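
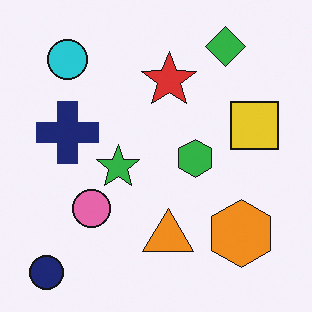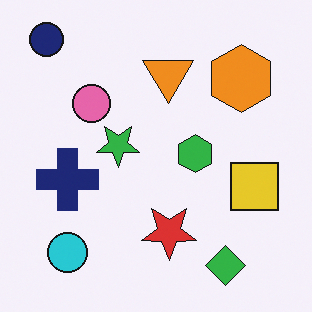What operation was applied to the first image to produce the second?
This is the original image flipped vertically (top ↔ bottom).

The navy circle is in the bottom-left of the first image and the top-left of the second — shapes on opposite sides of the horizontal midline have swapped in a mirror flip.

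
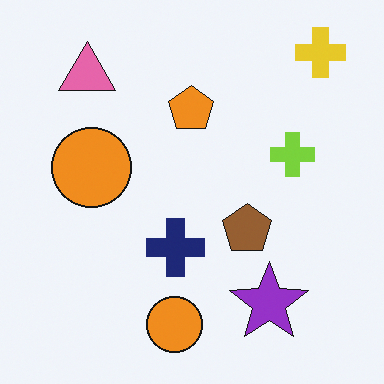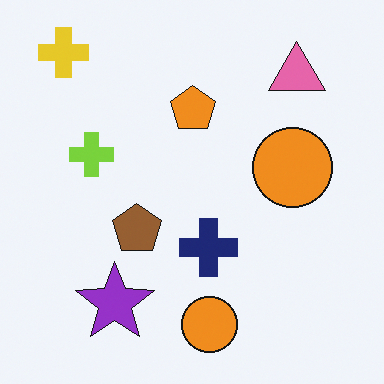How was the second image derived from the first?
The transformation is: flipped horizontally (left ↔ right).

The yellow cross is in the top-right of the first image and the top-left of the second — shapes on opposite sides of the vertical midline have swapped in a mirror flip.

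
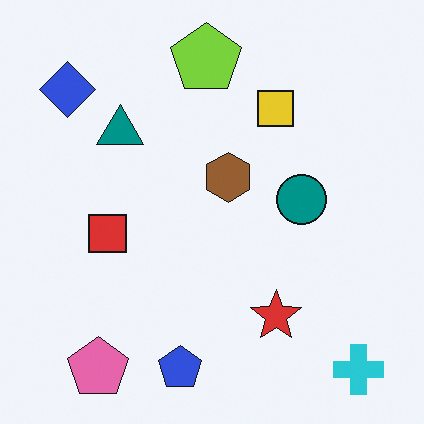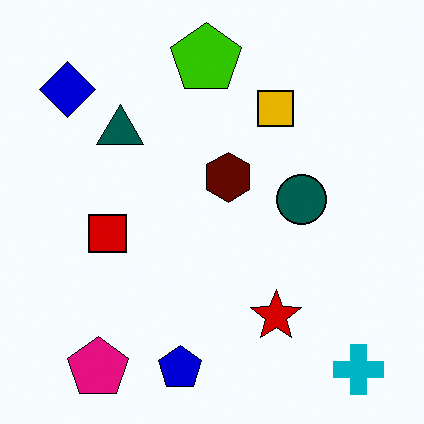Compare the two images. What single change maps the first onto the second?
Boosted in contrast.

Tones are pushed away from mid-grey across the whole image — a global contrast change.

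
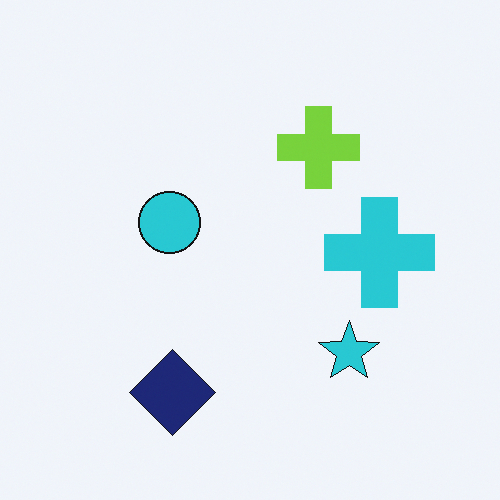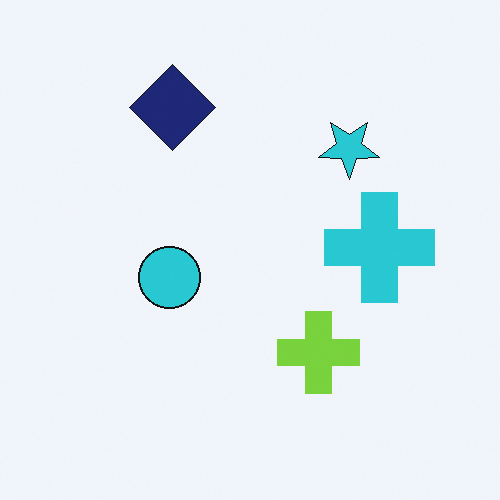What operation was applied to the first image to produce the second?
The transformation is: flipped vertically (top ↔ bottom).

The navy diamond is in the bottom of the first image and the top of the second — shapes on opposite sides of the horizontal midline have swapped in a mirror flip.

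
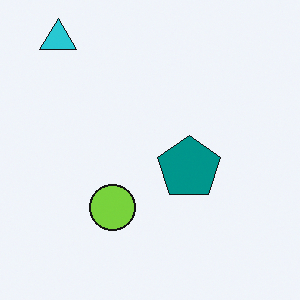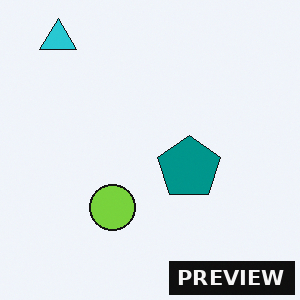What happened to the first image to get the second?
This is the original image watermarked with the text "PREVIEW" in the lower-right corner.

A dark label reading "PREVIEW" appears in the lower-right corner.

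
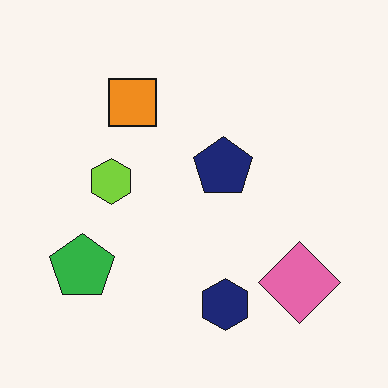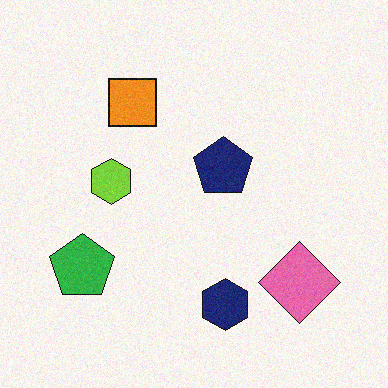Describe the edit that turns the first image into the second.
The second image is the first degraded with subtle gaussian noise.

Random speckle covers the whole image, including the flat background.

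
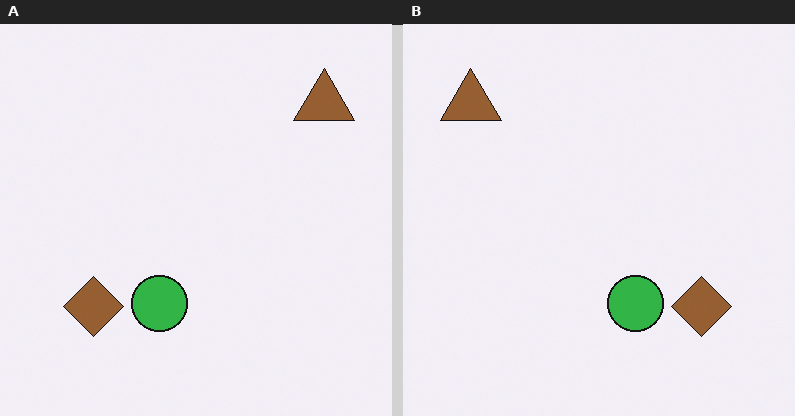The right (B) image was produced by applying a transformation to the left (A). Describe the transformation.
The transformation is: flipped horizontally (left ↔ right).

The brown triangle is in the top-right of the left (A) image and the top-left of the right (B) — shapes on opposite sides of the vertical midline have swapped in a mirror flip.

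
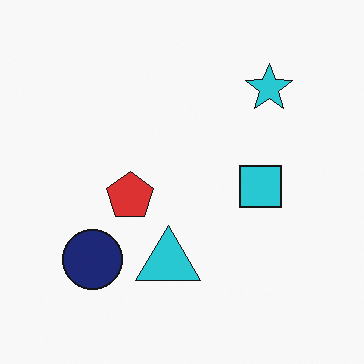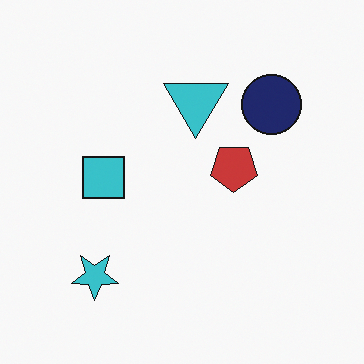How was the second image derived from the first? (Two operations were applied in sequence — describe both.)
It was rotated 180°, then slightly desaturated.

The cyan star sits in the top-right of the first image and the bottom-left of the second — consistent with a whole-image 180° rotation. All colors are more muted and greyish — a global saturation change.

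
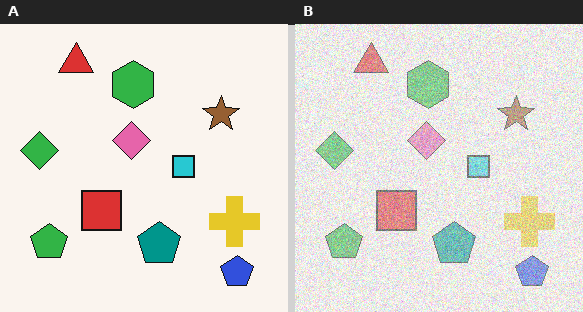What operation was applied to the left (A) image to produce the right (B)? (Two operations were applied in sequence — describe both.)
The image was given much lower contrast, then degraded with moderate additive noise.

Tones are pushed toward mid-grey across the whole image — a global contrast change. Random speckle covers the whole image, including the flat background.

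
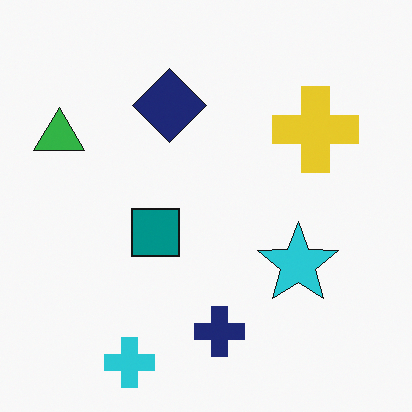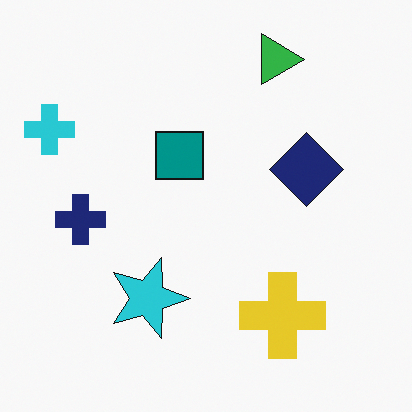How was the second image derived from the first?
The transformation is: rotated 90° clockwise.

The cyan cross sits in the bottom-left of the first image and the top-left of the second — consistent with a whole-image 90° clockwise rotation.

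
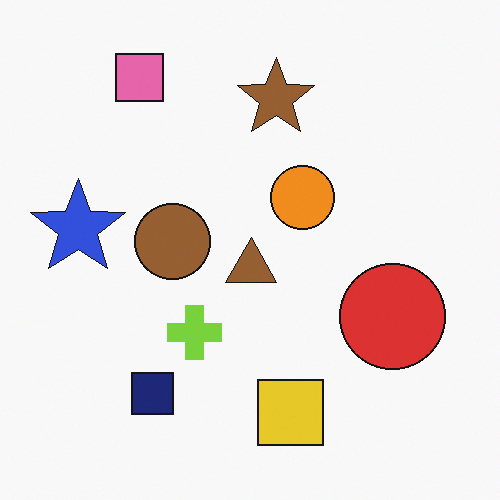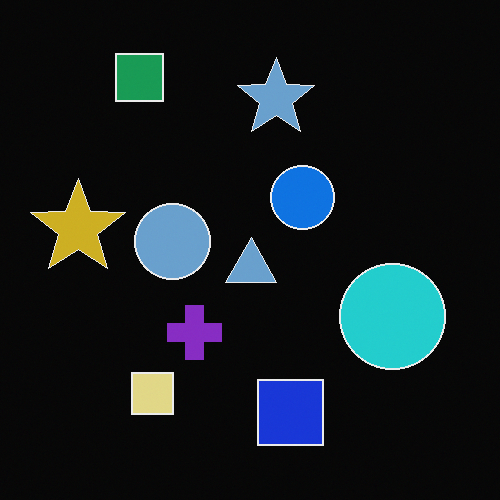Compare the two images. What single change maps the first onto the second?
The transformation is: color-inverted (negative).

The light background has become dark and every shape's color is its complement — a photographic negative.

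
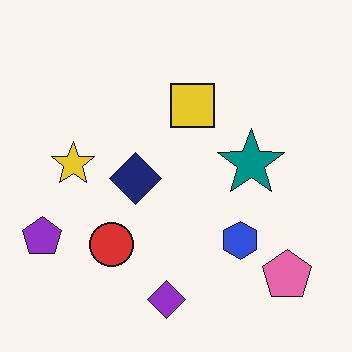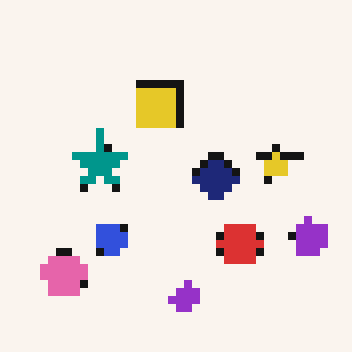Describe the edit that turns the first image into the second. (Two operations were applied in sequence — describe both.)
The image was flipped horizontally (left ↔ right), then pixelated into visible square blocks.

The purple pentagon is in the bottom-left of the first image and the bottom-right of the second — shapes on opposite sides of the vertical midline have swapped in a mirror flip. Shapes are reduced to large square blocks; fine edges and outlines are lost — a downscale-then-upscale (mosaic) effect.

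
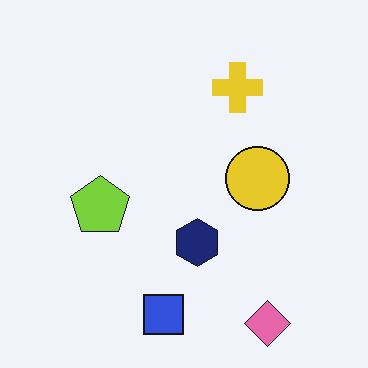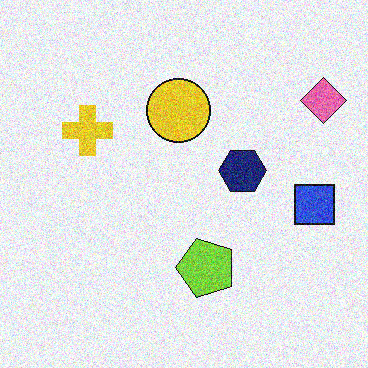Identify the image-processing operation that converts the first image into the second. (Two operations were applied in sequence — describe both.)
The second image is the first rotated 90° counter-clockwise, then degraded with visible gaussian noise.

The pink diamond sits in the bottom-right of the first image and the top-right of the second — consistent with a whole-image 90° counter-clockwise rotation. Random speckle covers the whole image, including the flat background.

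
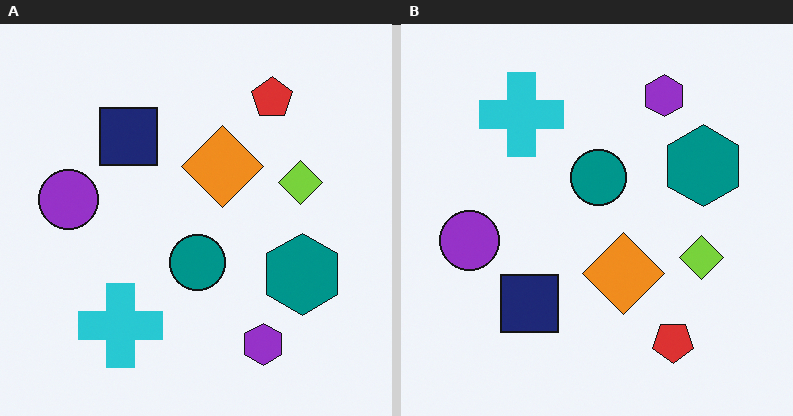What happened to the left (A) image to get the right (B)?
It was flipped vertically (top ↔ bottom).

The purple hexagon is in the bottom-right of the left (A) image and the top-right of the right (B) — shapes on opposite sides of the horizontal midline have swapped in a mirror flip.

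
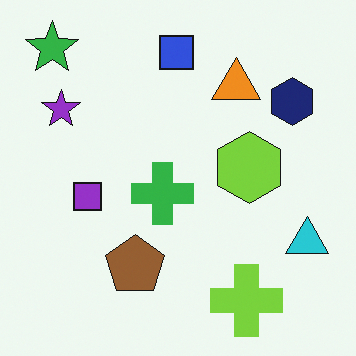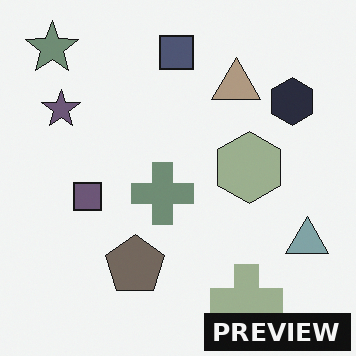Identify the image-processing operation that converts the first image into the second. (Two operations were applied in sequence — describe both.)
It was made much more muted (saturation change), then watermarked with the text "PREVIEW" in the lower-right corner.

All colors are more muted and greyish — a global saturation change. A dark label reading "PREVIEW" appears in the lower-right corner.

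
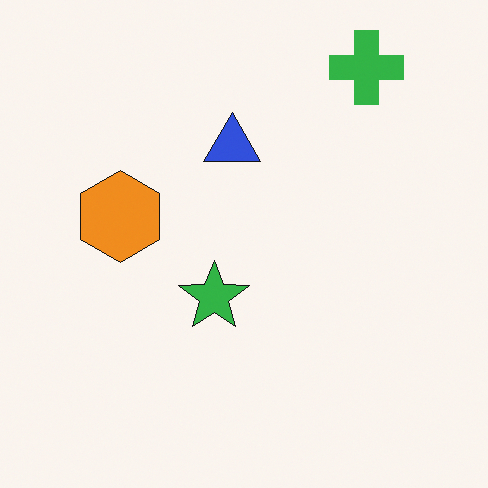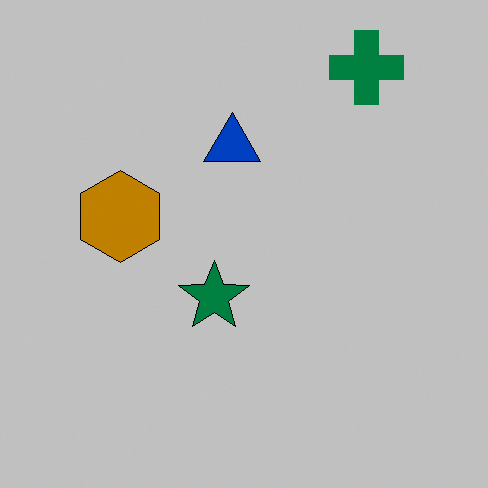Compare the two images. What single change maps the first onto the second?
The transformation is: heavily posterized to just a handful of flat colors.

Each flat color has snapped to a coarser quantized level — most visibly, the near-white background has dropped to a flat grey.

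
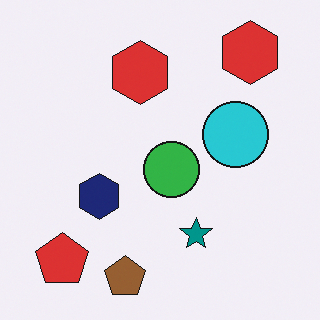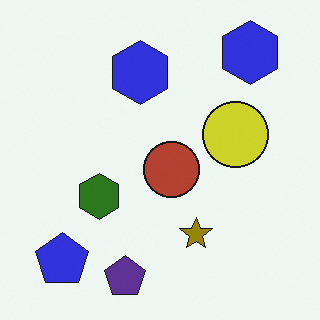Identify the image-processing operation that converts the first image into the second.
It was hue-shifted by a large amount.

Every shape's color has rotated by the same amount around the hue wheel — a uniform hue shift.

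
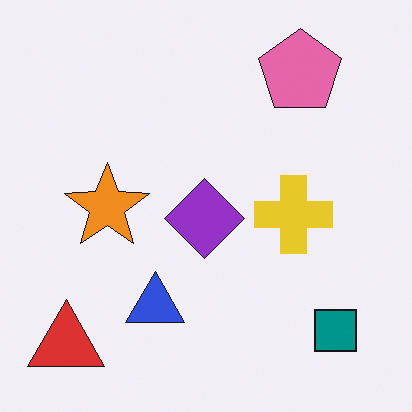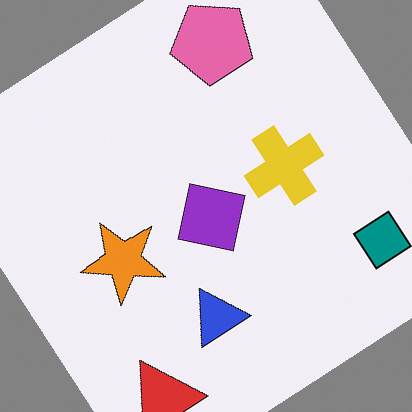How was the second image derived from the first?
Rotated counter-clockwise by a large amount — several tens of degrees.

Every shape is tilted by the same angle and the image corners show triangular fill wedges — a whole-image rotation by a non-right angle.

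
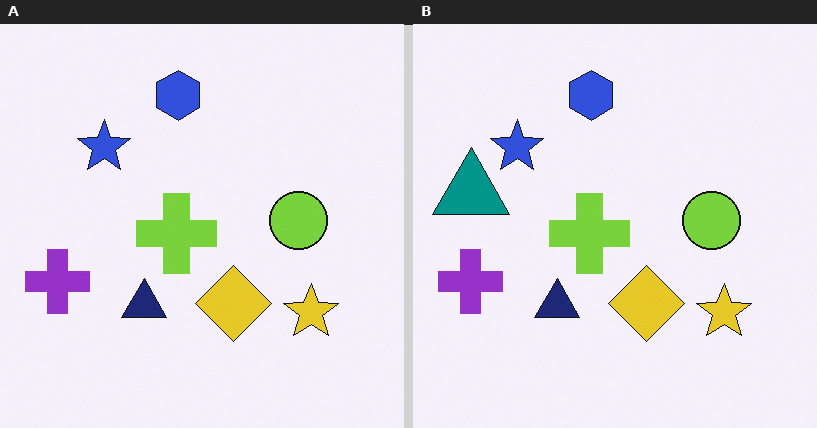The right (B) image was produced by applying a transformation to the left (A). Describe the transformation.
It was overlaid with an additional teal triangle.

A teal triangle appears in the right (B) image that is absent from the left (A).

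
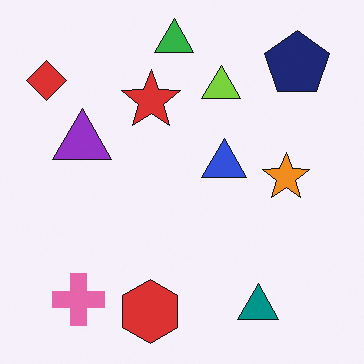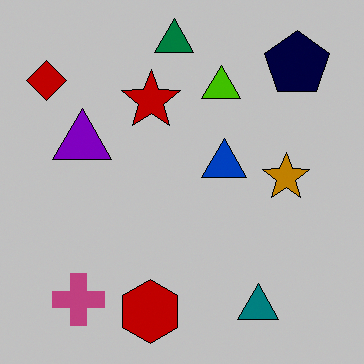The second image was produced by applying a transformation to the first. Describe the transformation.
The image was heavily posterized to just a handful of flat colors.

Each flat color has snapped to a coarser quantized level — most visibly, the near-white background has dropped to a flat grey.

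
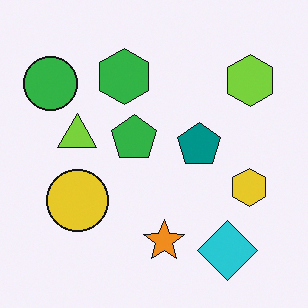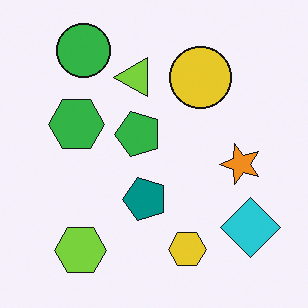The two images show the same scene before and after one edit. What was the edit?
The image was transposed (reflected across the top-left ↔ bottom-right diagonal).

Shapes have swapped their row and column positions — what was in the top-right is now in the bottom-left — a diagonal reflection.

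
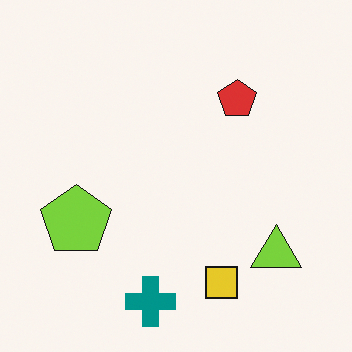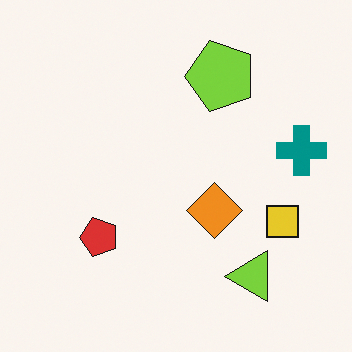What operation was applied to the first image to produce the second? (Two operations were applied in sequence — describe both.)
The second image is the first transposed (reflected across the top-left ↔ bottom-right diagonal), then overlaid with an additional orange diamond.

Shapes have swapped their row and column positions — what was in the top-right is now in the bottom-left — a diagonal reflection. An orange diamond appears in the second image that is absent from the first.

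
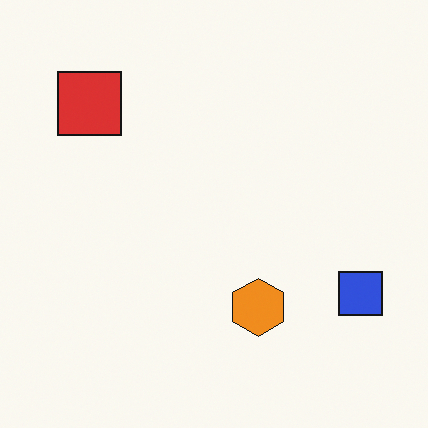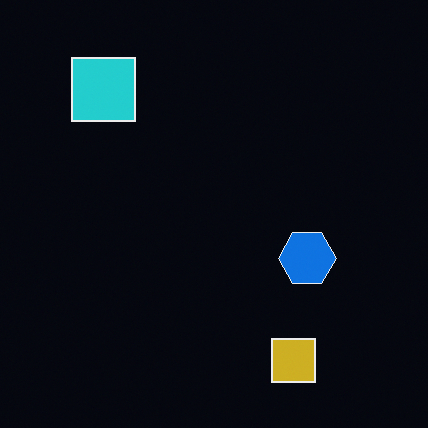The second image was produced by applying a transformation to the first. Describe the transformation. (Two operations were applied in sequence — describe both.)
Color-inverted (negative), then transposed (reflected across the top-left ↔ bottom-right diagonal).

The light background has become dark and every shape's color is its complement — a photographic negative. Shapes have swapped their row and column positions — what was in the top-right is now in the bottom-left — a diagonal reflection.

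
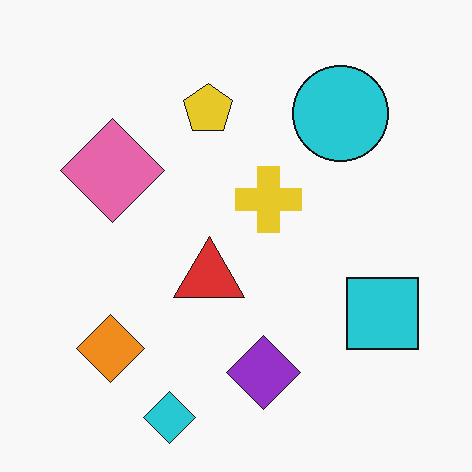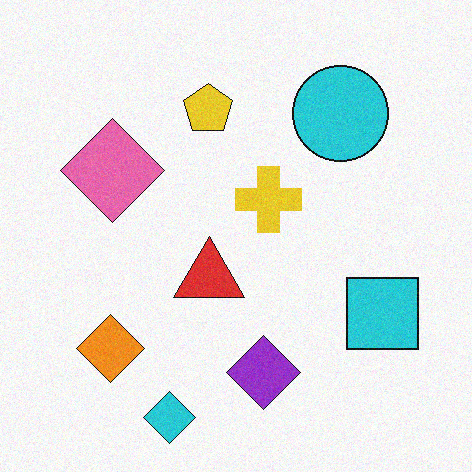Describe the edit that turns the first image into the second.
The transformation is: degraded with subtle gaussian noise.

Random speckle covers the whole image, including the flat background.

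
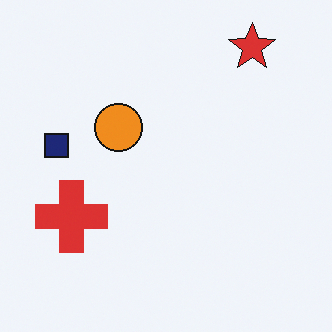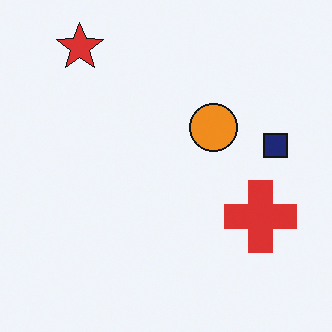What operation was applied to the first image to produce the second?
It was flipped horizontally (left ↔ right).

The navy square is in the left of the first image and the right of the second — shapes on opposite sides of the vertical midline have swapped in a mirror flip.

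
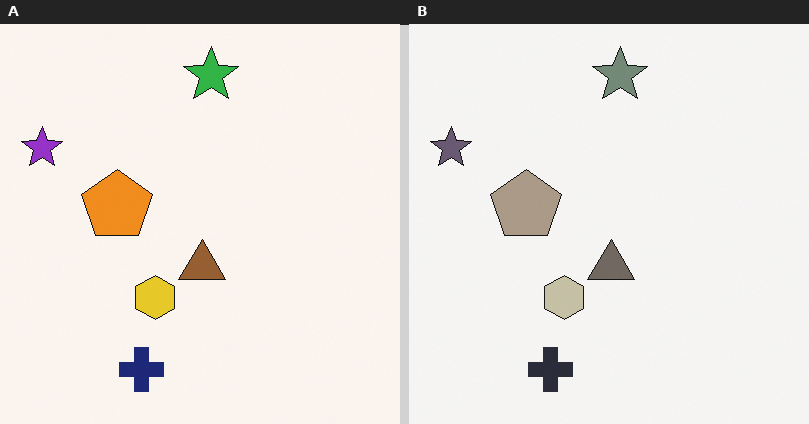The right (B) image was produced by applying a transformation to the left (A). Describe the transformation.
Heavily desaturated.

All colors are more muted and greyish — a global saturation change.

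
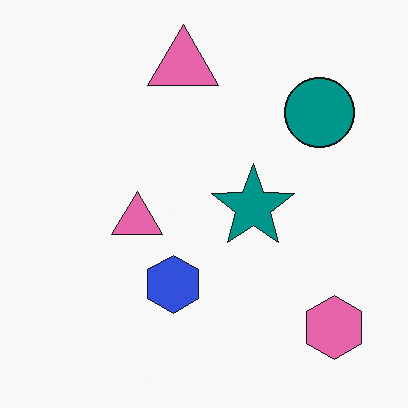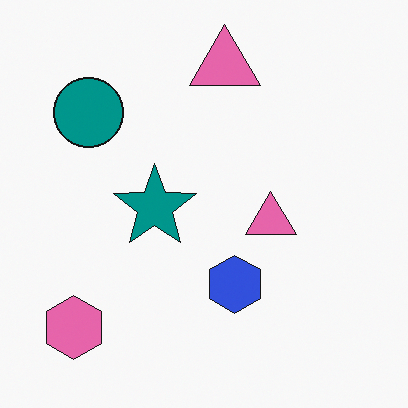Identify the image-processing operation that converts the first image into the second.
This is the original image flipped horizontally (left ↔ right).

The pink hexagon is in the bottom-right of the first image and the bottom-left of the second — shapes on opposite sides of the vertical midline have swapped in a mirror flip.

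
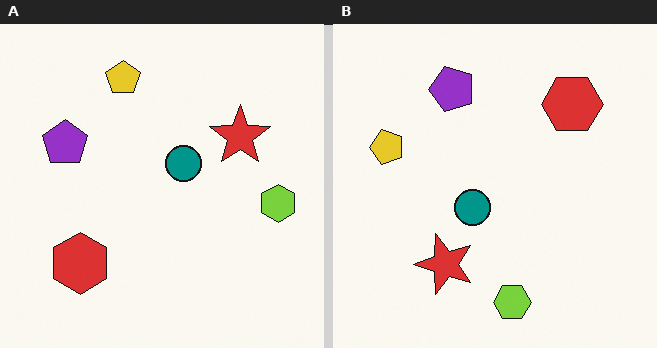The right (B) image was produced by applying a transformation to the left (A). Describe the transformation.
Transposed (reflected across the top-left ↔ bottom-right diagonal).

Shapes have swapped their row and column positions — what was in the top-right is now in the bottom-left — a diagonal reflection.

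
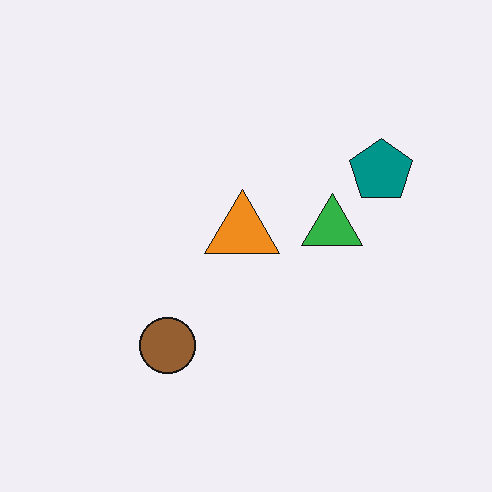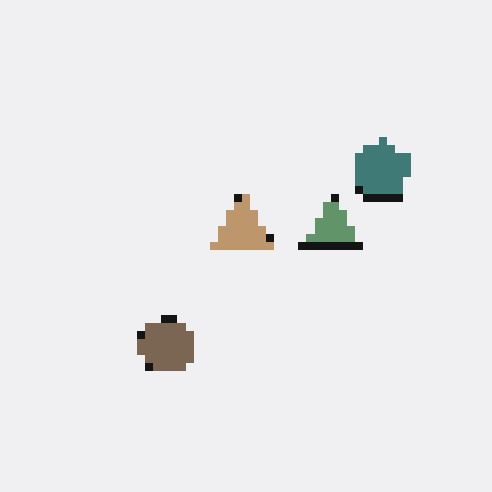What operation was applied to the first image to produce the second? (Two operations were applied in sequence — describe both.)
This is the original image made much more muted (saturation change), then moderately pixelated.

All colors are more muted and greyish — a global saturation change. Shapes are reduced to large square blocks; fine edges and outlines are lost — a downscale-then-upscale (mosaic) effect.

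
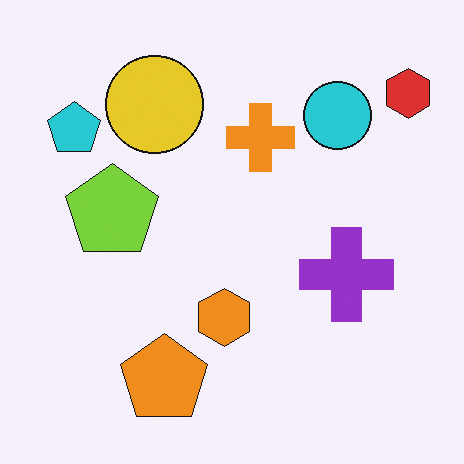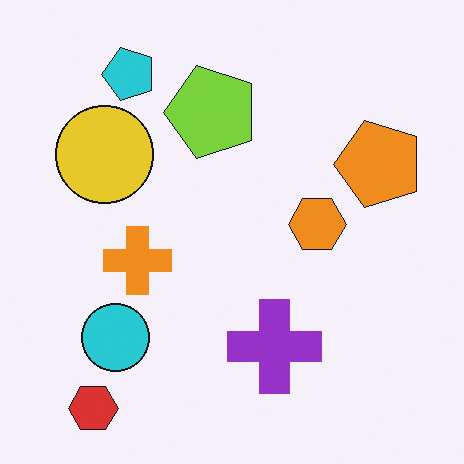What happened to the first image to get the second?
It was transposed (reflected across the top-left ↔ bottom-right diagonal).

Shapes have swapped their row and column positions — what was in the top-right is now in the bottom-left — a diagonal reflection.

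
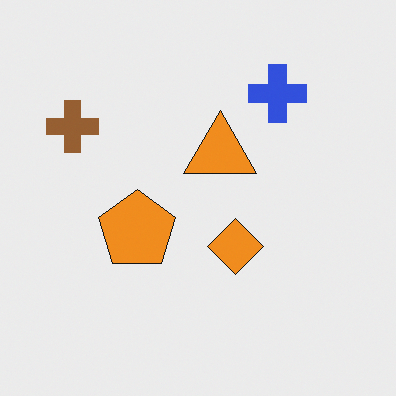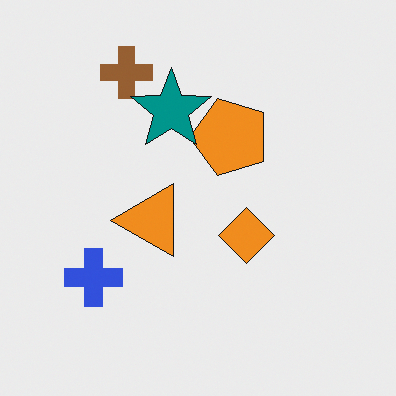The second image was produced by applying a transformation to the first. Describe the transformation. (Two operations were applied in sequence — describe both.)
It was transposed (reflected across the top-left ↔ bottom-right diagonal), then overlaid with an additional teal star.

Shapes have swapped their row and column positions — what was in the top-right is now in the bottom-left — a diagonal reflection. A teal star appears in the second image that is absent from the first.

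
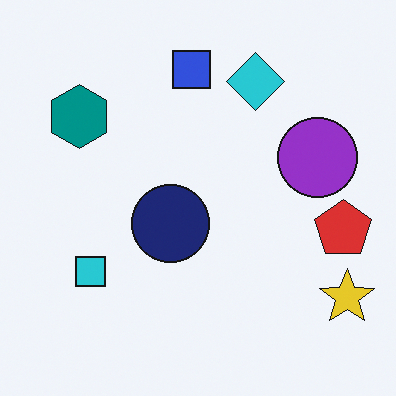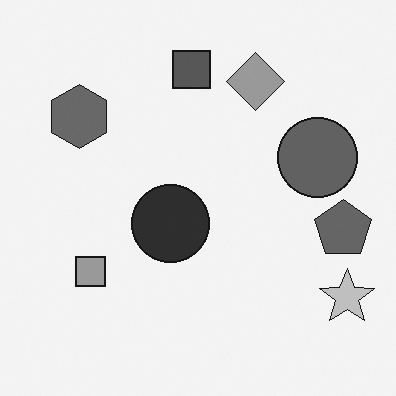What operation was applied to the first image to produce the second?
Converted to grayscale.

All color is removed — every shape is now a shade of grey.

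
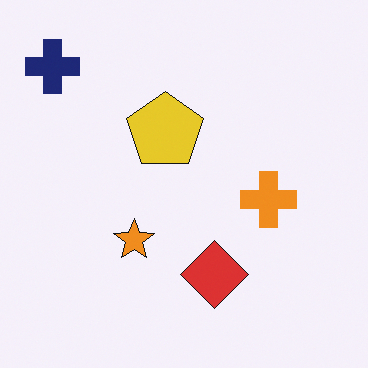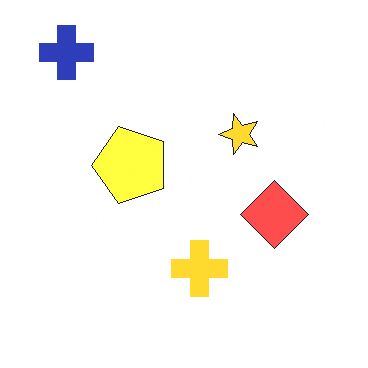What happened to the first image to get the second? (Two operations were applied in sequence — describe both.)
This is the original image noticeably brightened, then transposed (reflected across the top-left ↔ bottom-right diagonal).

Every pixel — background and shapes alike — is uniformly brightened. Shapes have swapped their row and column positions — what was in the top-right is now in the bottom-left — a diagonal reflection.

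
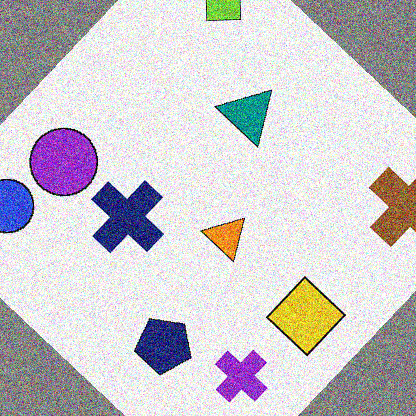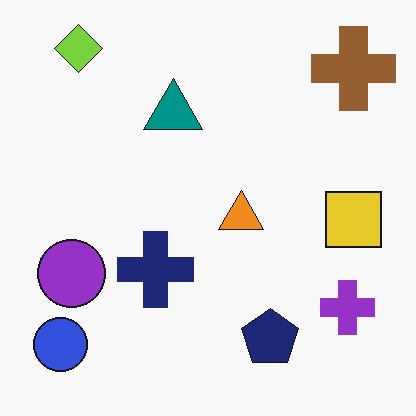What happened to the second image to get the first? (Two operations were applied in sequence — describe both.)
The transformation is: rotated clockwise by a large amount — several tens of degrees, then degraded with heavy additive noise.

Every shape is tilted by the same angle and the image corners show triangular fill wedges — a whole-image rotation by a non-right angle. Random speckle covers the whole image, including the flat background.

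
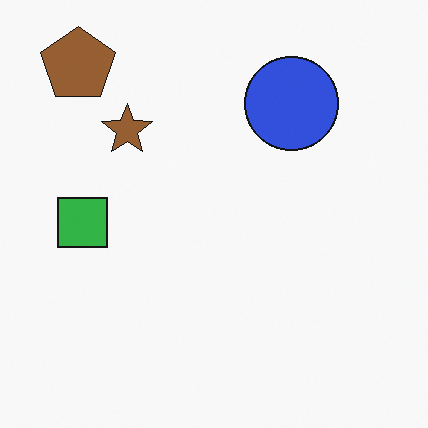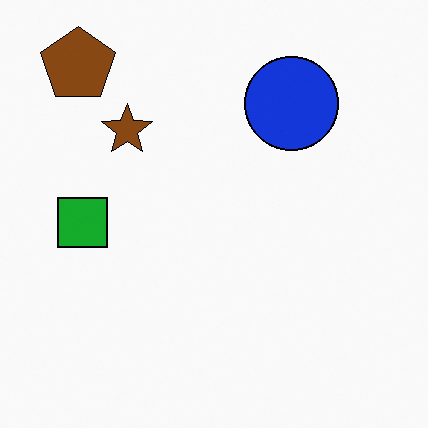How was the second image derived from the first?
Given slightly increased contrast.

Tones are pushed away from mid-grey across the whole image — a global contrast change.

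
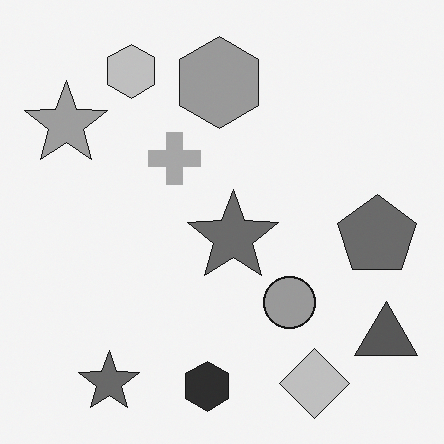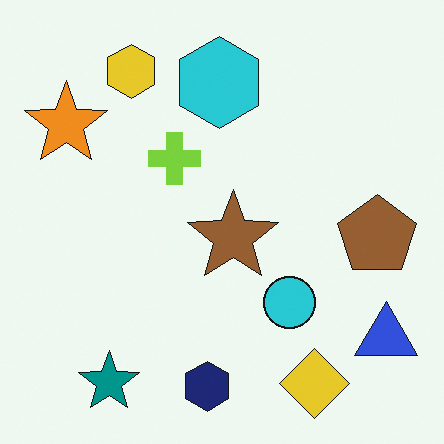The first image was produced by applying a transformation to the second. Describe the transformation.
The first image is the second converted to grayscale.

All color is removed — every shape is now a shade of grey.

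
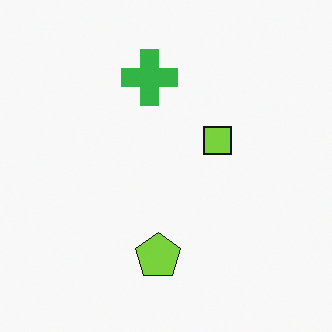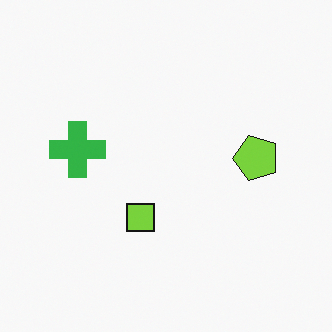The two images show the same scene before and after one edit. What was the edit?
The second image is the first transposed (reflected across the top-left ↔ bottom-right diagonal).

Shapes have swapped their row and column positions — what was in the top-right is now in the bottom-left — a diagonal reflection.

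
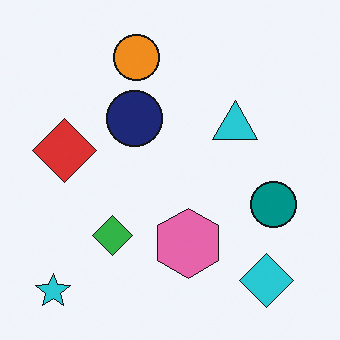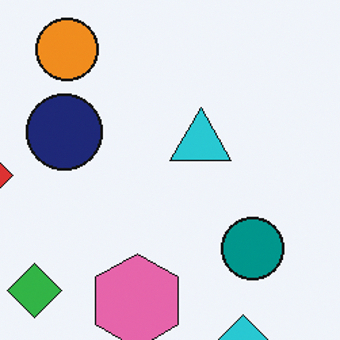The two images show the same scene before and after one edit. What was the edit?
Cropped slightly and scaled back up.

The visible shapes are larger and the field of view is narrower; shapes near the original edges may be partly or wholly outside the frame — a crop-and-rescale.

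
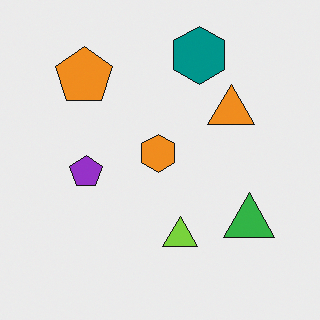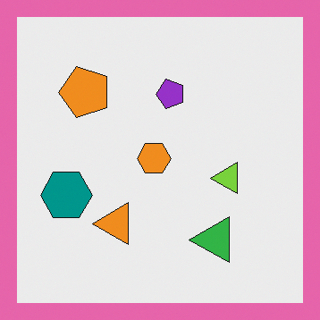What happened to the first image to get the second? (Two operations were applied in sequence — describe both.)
The second image is the first transposed (reflected across the top-left ↔ bottom-right diagonal), then framed with a pink border.

Shapes have swapped their row and column positions — what was in the top-right is now in the bottom-left — a diagonal reflection. A solid pink frame runs around the edge of the second image, with the content slightly shrunk inside it.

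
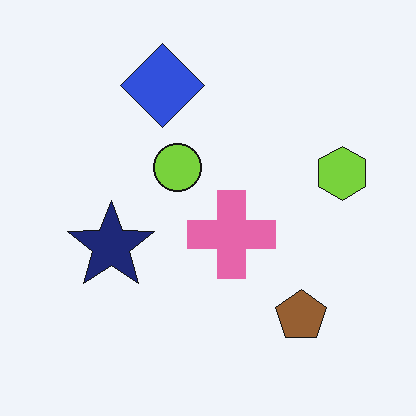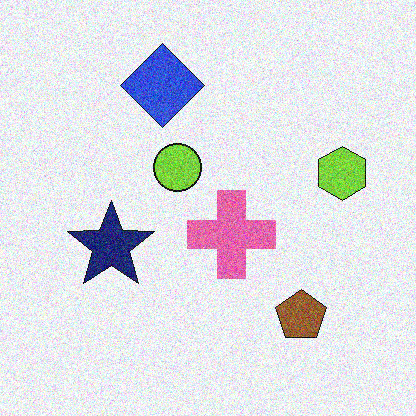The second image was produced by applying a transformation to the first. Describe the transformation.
The transformation is: degraded with moderate additive noise.

Random speckle covers the whole image, including the flat background.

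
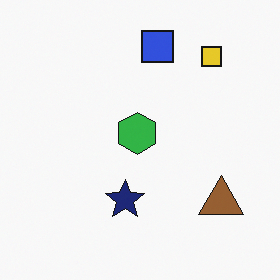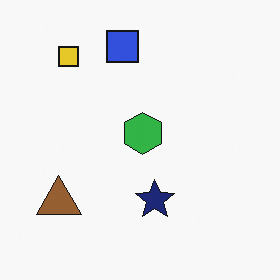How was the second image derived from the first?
The transformation is: flipped horizontally (left ↔ right).

The brown triangle is in the bottom-right of the first image and the bottom-left of the second — shapes on opposite sides of the vertical midline have swapped in a mirror flip.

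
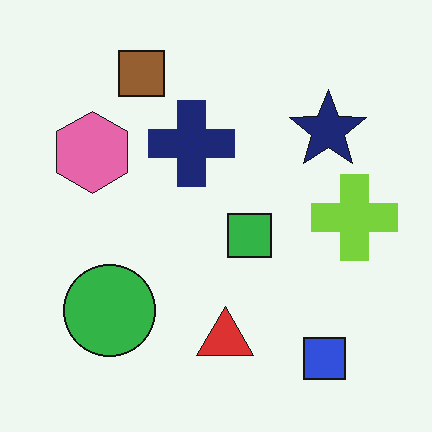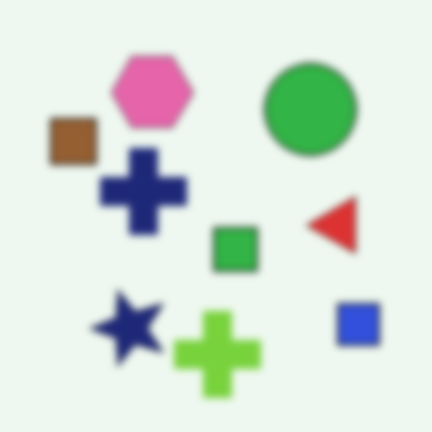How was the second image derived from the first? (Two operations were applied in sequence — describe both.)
This is the original image noticeably gaussian-blurred, then transposed (reflected across the top-left ↔ bottom-right diagonal).

Shape edges and outlines are uniformly softened across the whole image. Shapes have swapped their row and column positions — what was in the top-right is now in the bottom-left — a diagonal reflection.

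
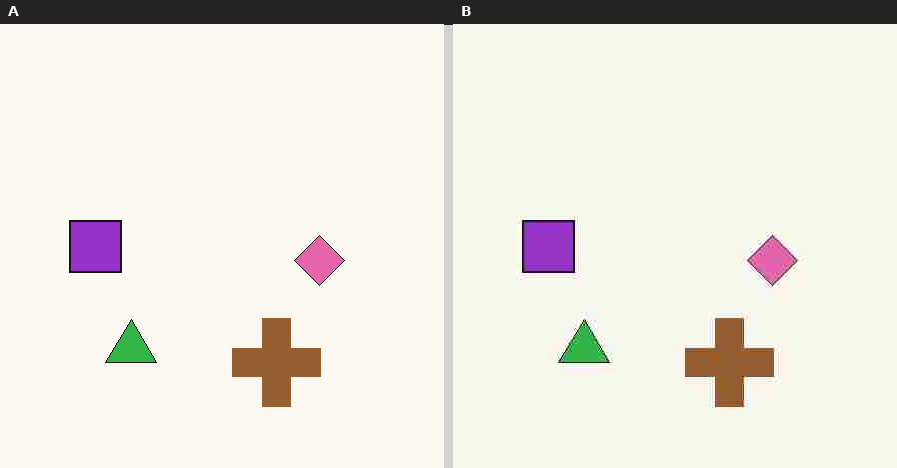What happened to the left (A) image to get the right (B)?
The image was heavily JPEG-compressed with obvious blocking artifacts.

Blocky 8×8 compression artifacts appear around shape edges and the flat background shows ringing — characteristic JPEG degradation.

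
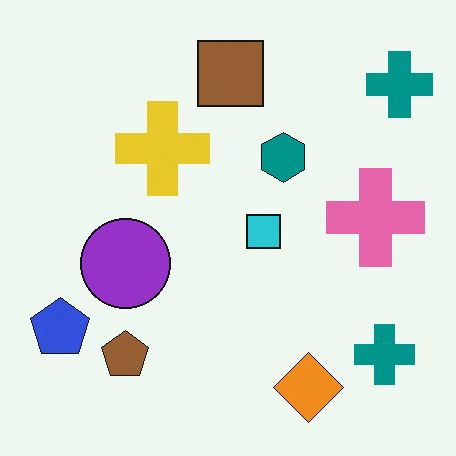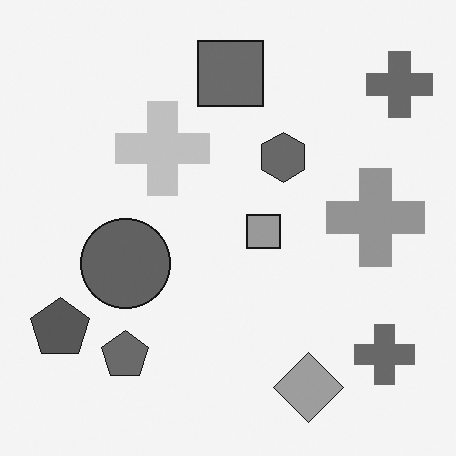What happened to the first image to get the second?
The second image is the first converted to grayscale.

All color is removed — every shape is now a shade of grey.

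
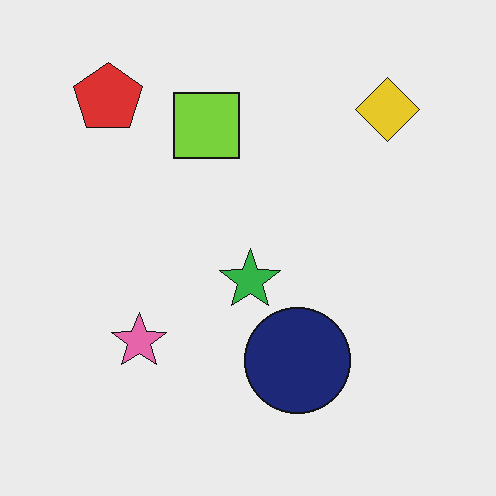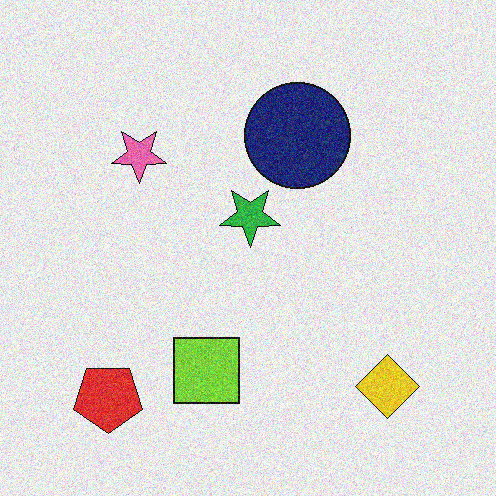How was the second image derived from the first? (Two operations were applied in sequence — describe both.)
It was degraded with moderate additive noise, then flipped vertically (top ↔ bottom).

Random speckle covers the whole image, including the flat background. The red pentagon is in the top-left of the first image and the bottom-left of the second — shapes on opposite sides of the horizontal midline have swapped in a mirror flip.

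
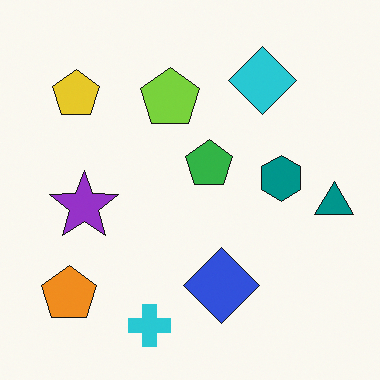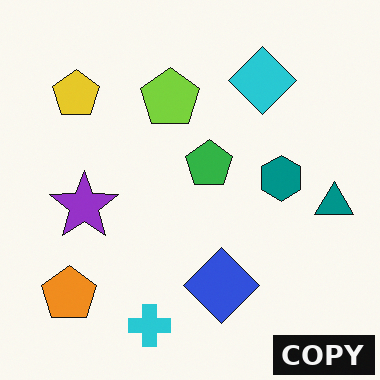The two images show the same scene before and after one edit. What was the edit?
Watermarked with the text "COPY" in the lower-right corner.

A dark label reading "COPY" appears in the lower-right corner.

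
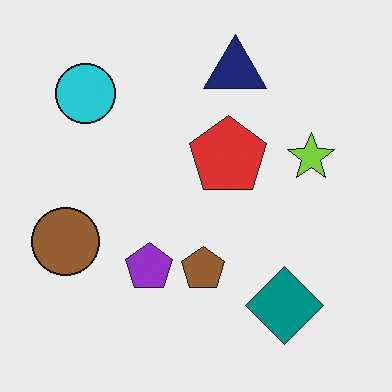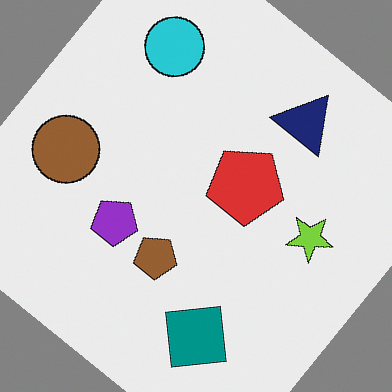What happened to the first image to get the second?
The second image is the first rotated clockwise by a large amount — several tens of degrees.

Every shape is tilted by the same angle and the image corners show triangular fill wedges — a whole-image rotation by a non-right angle.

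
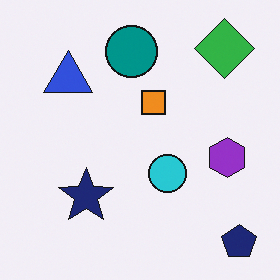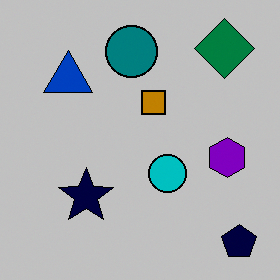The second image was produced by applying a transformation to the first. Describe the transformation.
It was aggressively posterized.

Each flat color has snapped to a coarser quantized level — most visibly, the near-white background has dropped to a flat grey.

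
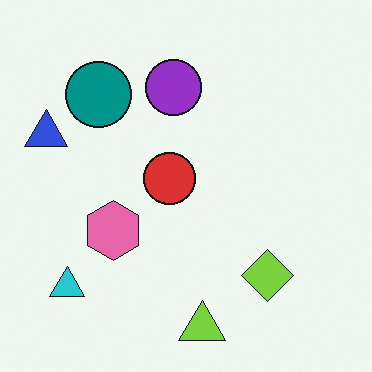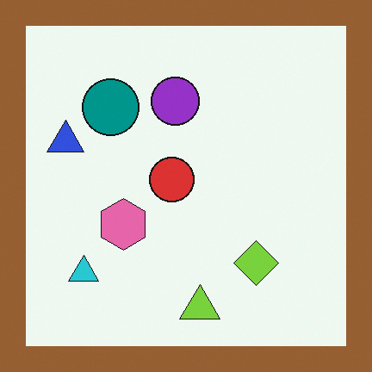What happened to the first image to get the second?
This is the original image framed with a brown border.

A solid brown frame runs around the edge of the second image, with the content slightly shrunk inside it.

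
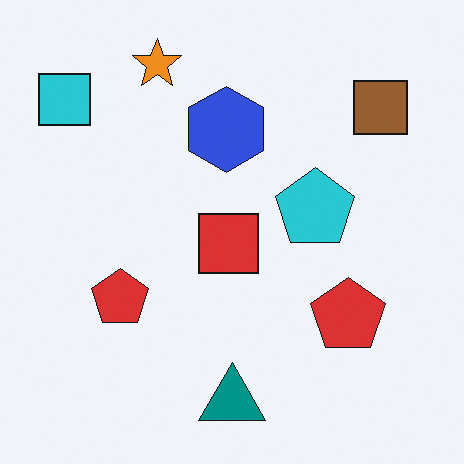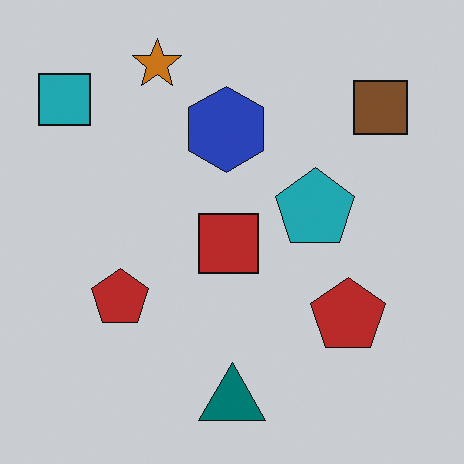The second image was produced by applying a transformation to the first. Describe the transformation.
This is the original image slightly darkened.

Every pixel — background and shapes alike — is uniformly darkened.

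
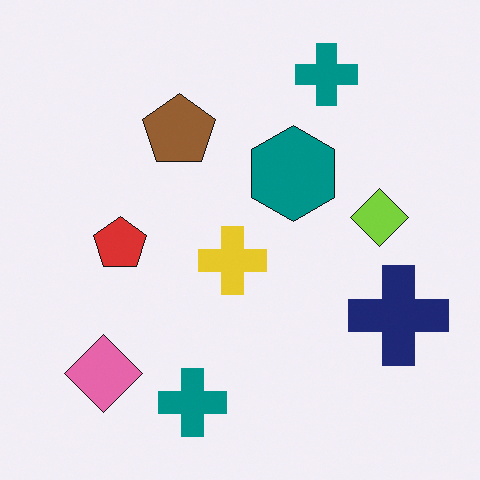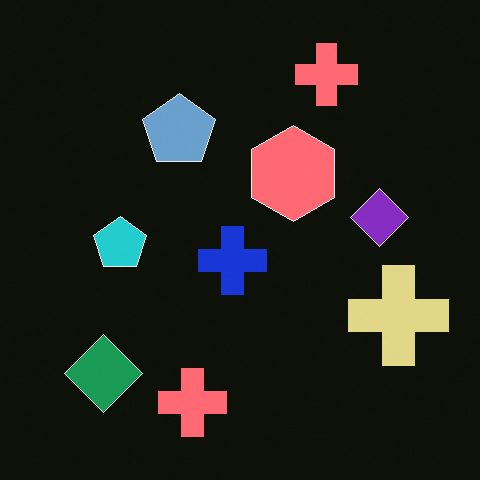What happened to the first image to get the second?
It was color-inverted (negative).

The light background has become dark and every shape's color is its complement — a photographic negative.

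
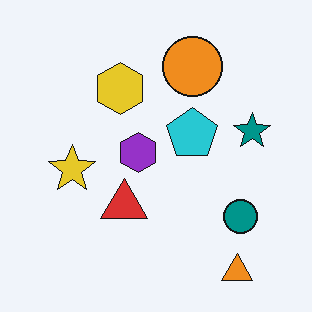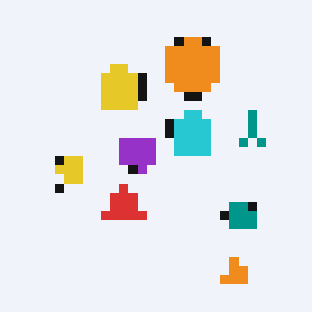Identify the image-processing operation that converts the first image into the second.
The second image is the first coarsely pixelated.

Shapes are reduced to large square blocks; fine edges and outlines are lost — a downscale-then-upscale (mosaic) effect.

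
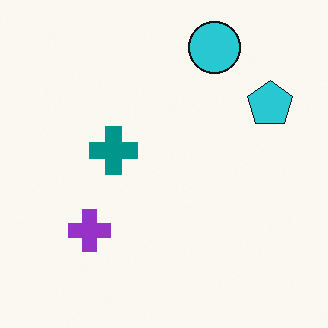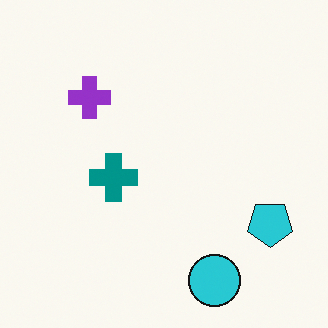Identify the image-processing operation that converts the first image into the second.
This is the original image flipped vertically (top ↔ bottom).

The cyan circle is in the top of the first image and the bottom of the second — shapes on opposite sides of the horizontal midline have swapped in a mirror flip.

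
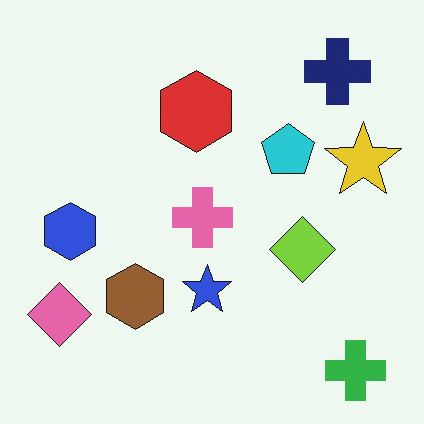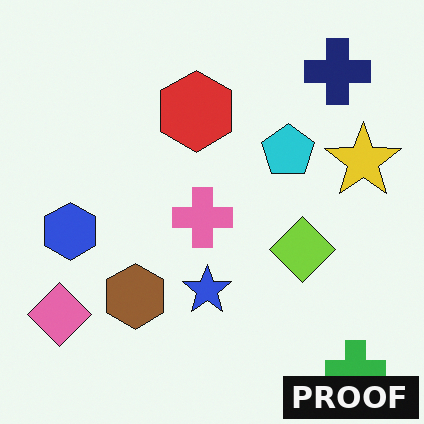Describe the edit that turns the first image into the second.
The second image is the first watermarked with the text "PROOF" in the lower-right corner.

A dark label reading "PROOF" appears in the lower-right corner.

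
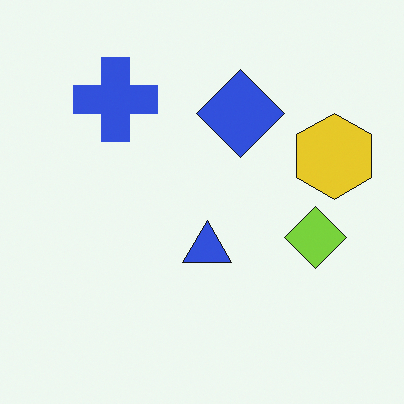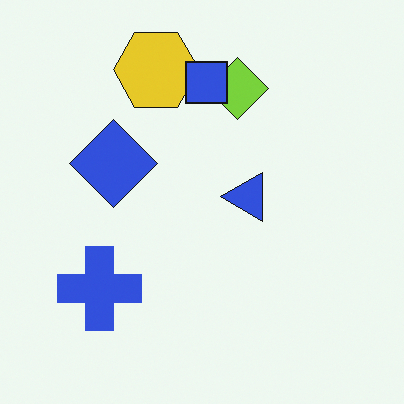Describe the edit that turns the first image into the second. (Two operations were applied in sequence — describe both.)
The second image is the first rotated 90° counter-clockwise, then overlaid with an additional blue square.

The yellow hexagon sits in the right of the first image and the top of the second — consistent with a whole-image 90° counter-clockwise rotation. A blue square appears in the second image that is absent from the first.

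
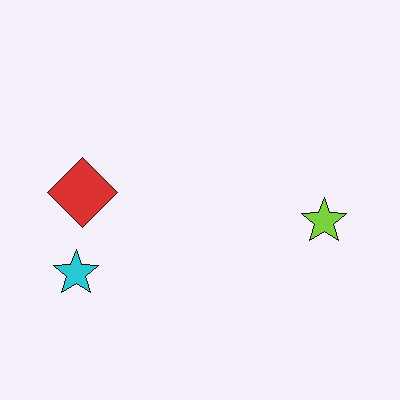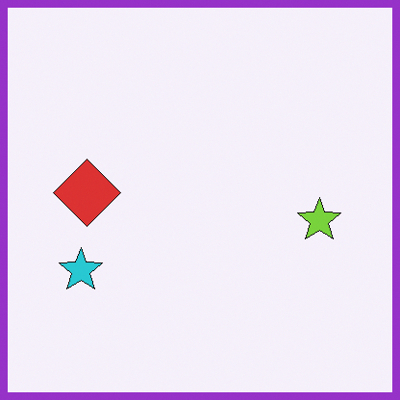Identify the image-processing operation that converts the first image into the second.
The second image is the first framed with a purple border.

A solid purple frame runs around the edge of the second image, with the content slightly shrunk inside it.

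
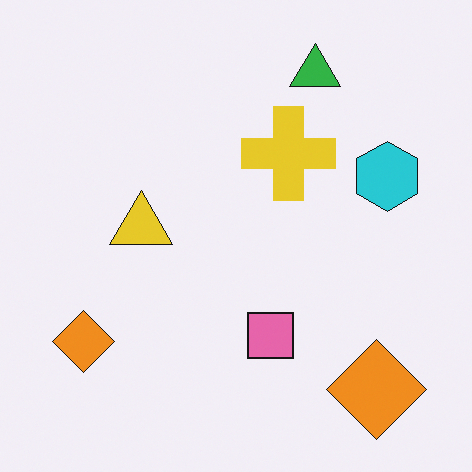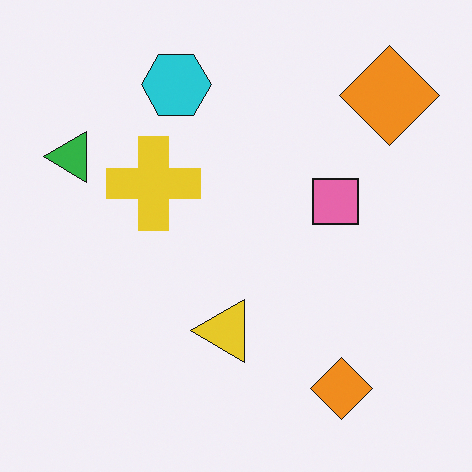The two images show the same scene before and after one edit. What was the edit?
Rotated 90° counter-clockwise.

The green triangle sits in the top-right of the first image and the top-left of the second — consistent with a whole-image 90° counter-clockwise rotation.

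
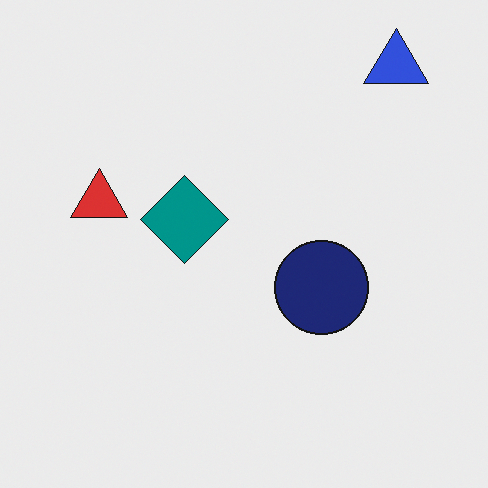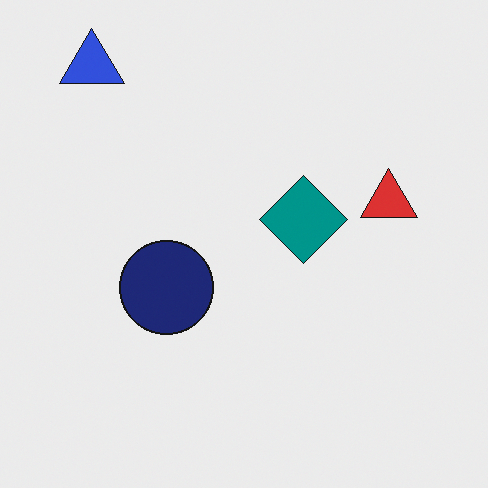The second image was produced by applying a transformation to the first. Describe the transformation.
This is the original image flipped horizontally (left ↔ right).

The blue triangle is in the top-right of the first image and the top-left of the second — shapes on opposite sides of the vertical midline have swapped in a mirror flip.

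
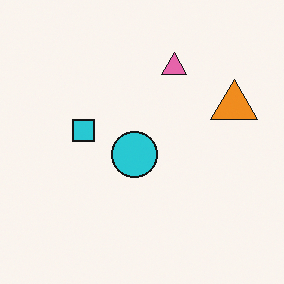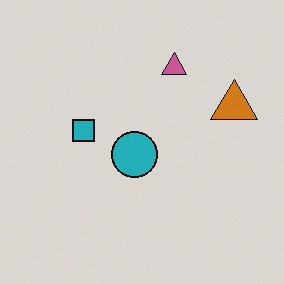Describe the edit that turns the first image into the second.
This is the original image darkened a little.

Every pixel — background and shapes alike — is uniformly darkened.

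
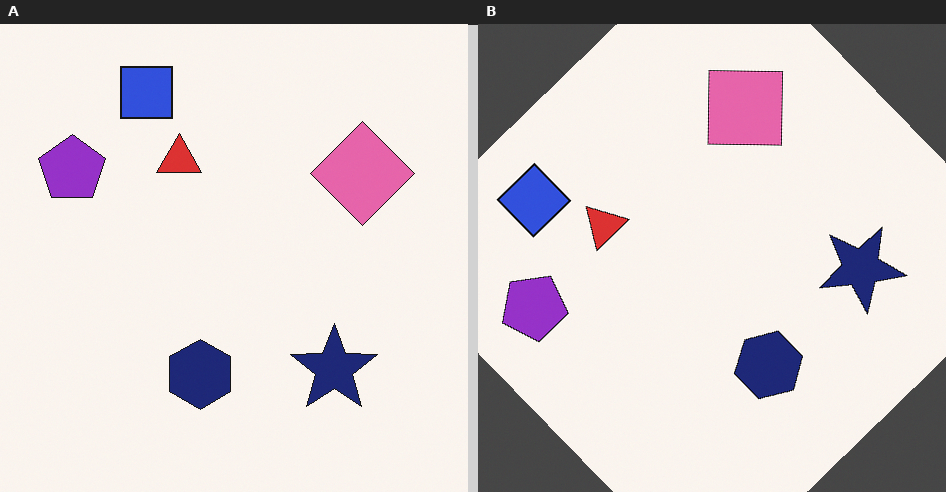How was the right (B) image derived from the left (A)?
It was rotated counter-clockwise by a large amount — several tens of degrees.

Every shape is tilted by the same angle and the image corners show triangular fill wedges — a whole-image rotation by a non-right angle.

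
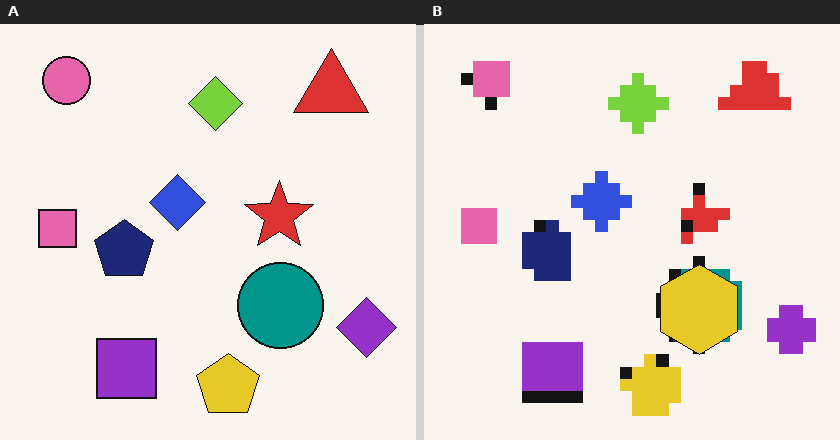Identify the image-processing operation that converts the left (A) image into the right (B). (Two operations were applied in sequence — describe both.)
The image was heavily pixelated into large blocks, then overlaid with an additional yellow hexagon.

Shapes are reduced to large square blocks; fine edges and outlines are lost — a downscale-then-upscale (mosaic) effect. A yellow hexagon appears in the right (B) image that is absent from the left (A).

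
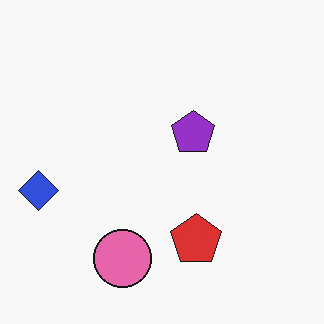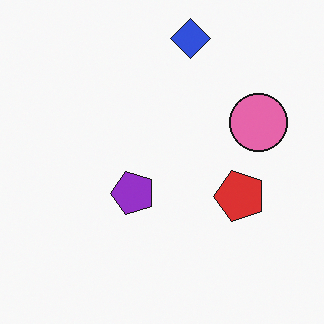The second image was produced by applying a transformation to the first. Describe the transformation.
It was transposed (reflected across the top-left ↔ bottom-right diagonal).

Shapes have swapped their row and column positions — what was in the top-right is now in the bottom-left — a diagonal reflection.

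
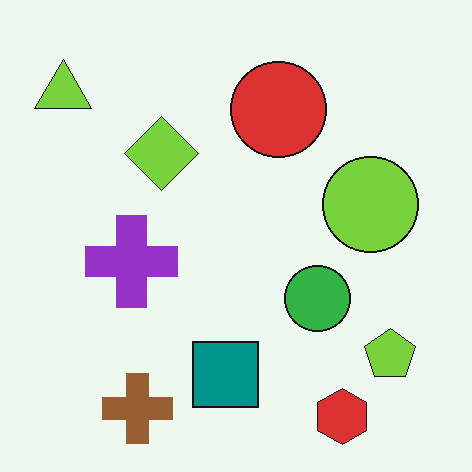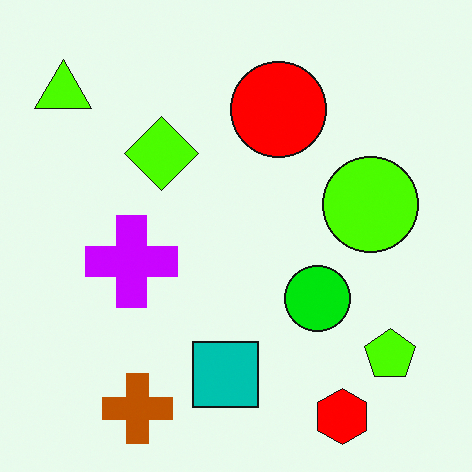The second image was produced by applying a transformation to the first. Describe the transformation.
This is the original image made much more vivid (saturation change).

All colors are more vivid — a global saturation change.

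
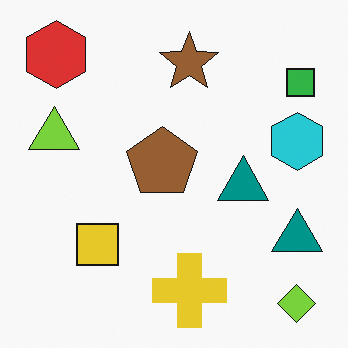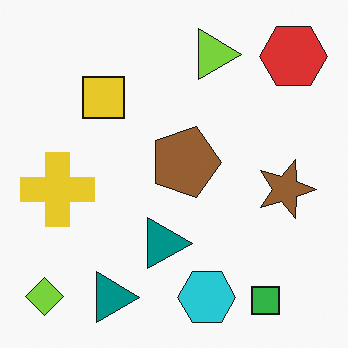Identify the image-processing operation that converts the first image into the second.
This is the original image rotated 90° clockwise.

The lime diamond sits in the bottom-right of the first image and the bottom-left of the second — consistent with a whole-image 90° clockwise rotation.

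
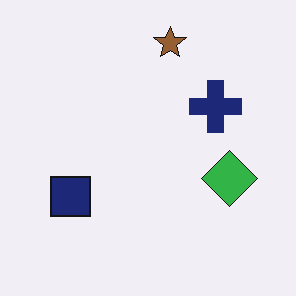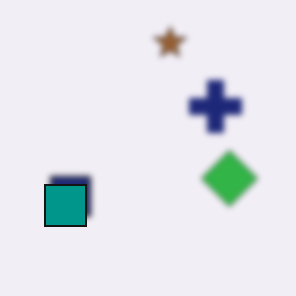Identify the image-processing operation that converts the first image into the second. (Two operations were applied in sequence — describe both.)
It was noticeably gaussian-blurred, then overlaid with an additional teal square.

Shape edges and outlines are uniformly softened across the whole image. A teal square appears in the second image that is absent from the first.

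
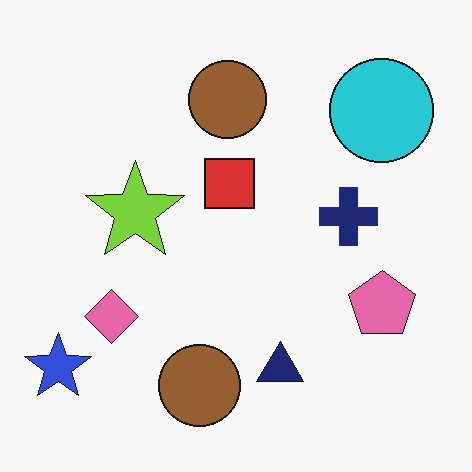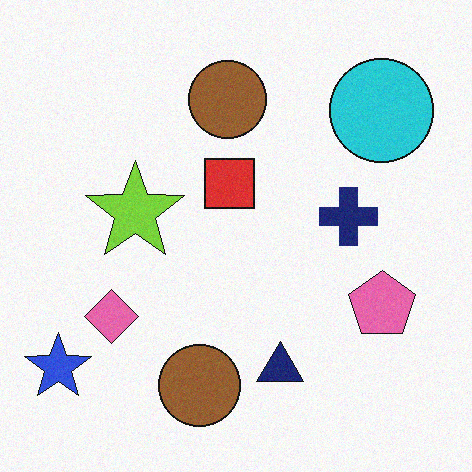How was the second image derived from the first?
The transformation is: degraded with light additive noise.

Random speckle covers the whole image, including the flat background.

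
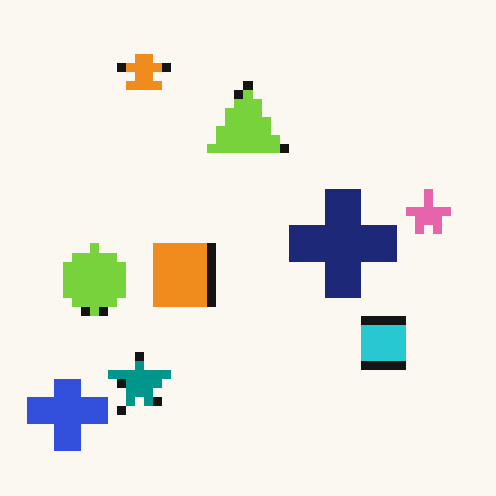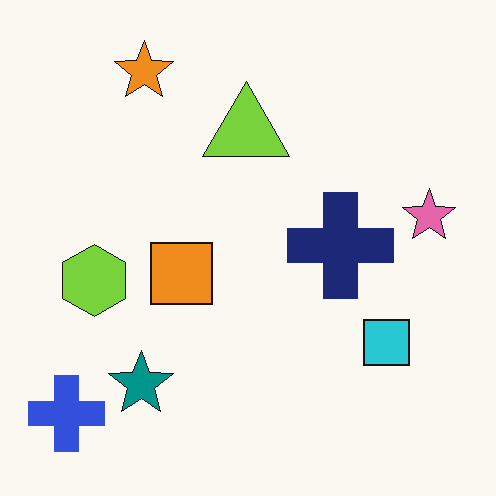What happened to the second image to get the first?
The transformation is: heavily pixelated into large blocks.

Shapes are reduced to large square blocks; fine edges and outlines are lost — a downscale-then-upscale (mosaic) effect.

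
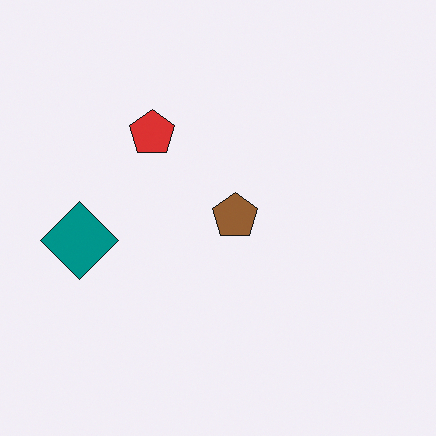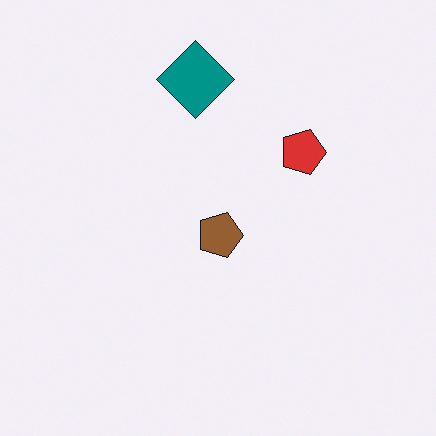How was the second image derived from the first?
The image was rotated 90° clockwise.

The teal diamond sits in the left of the first image and the top of the second — consistent with a whole-image 90° clockwise rotation.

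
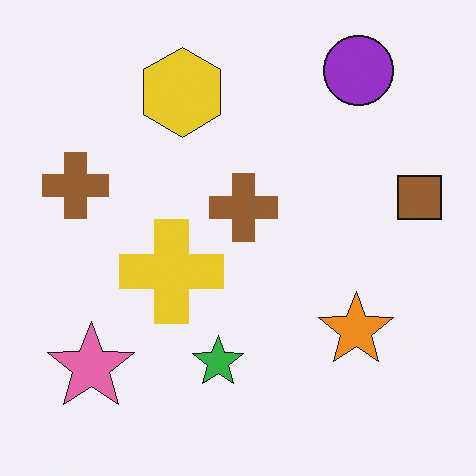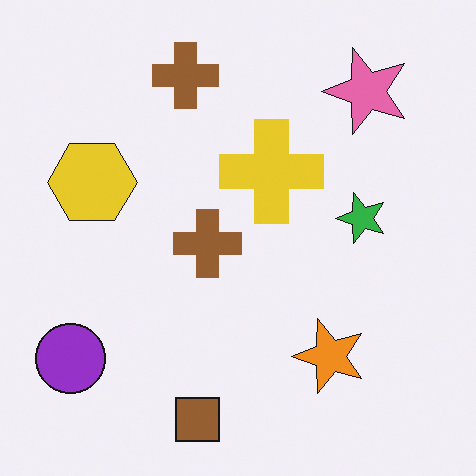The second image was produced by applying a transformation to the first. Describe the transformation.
It was transposed (reflected across the top-left ↔ bottom-right diagonal).

Shapes have swapped their row and column positions — what was in the top-right is now in the bottom-left — a diagonal reflection.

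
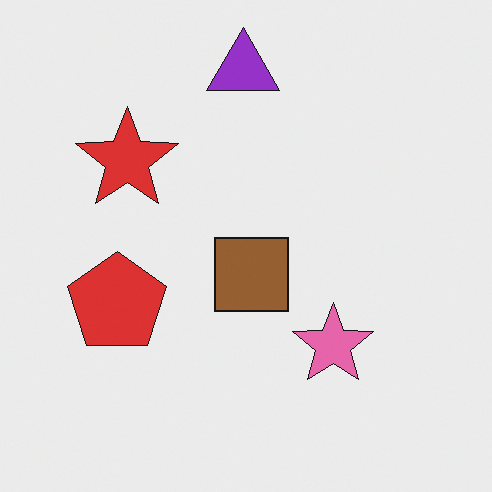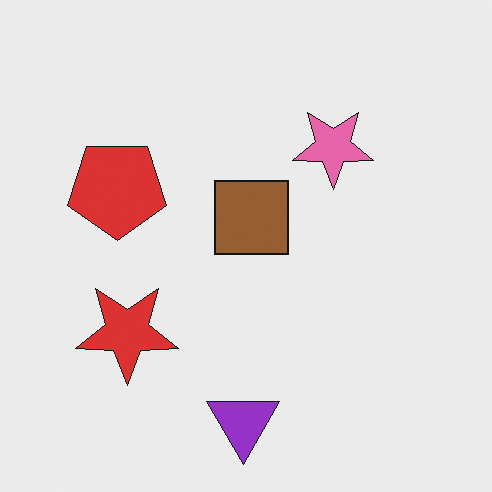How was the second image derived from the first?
Flipped vertically (top ↔ bottom).

The purple triangle is in the top of the first image and the bottom of the second — shapes on opposite sides of the horizontal midline have swapped in a mirror flip.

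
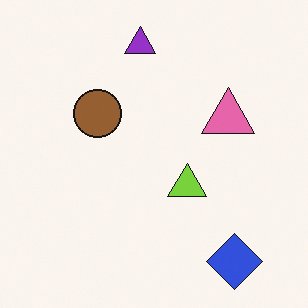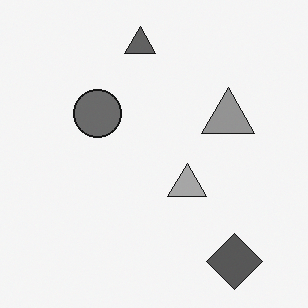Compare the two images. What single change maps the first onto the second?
The transformation is: converted to grayscale.

All color is removed — every shape is now a shade of grey.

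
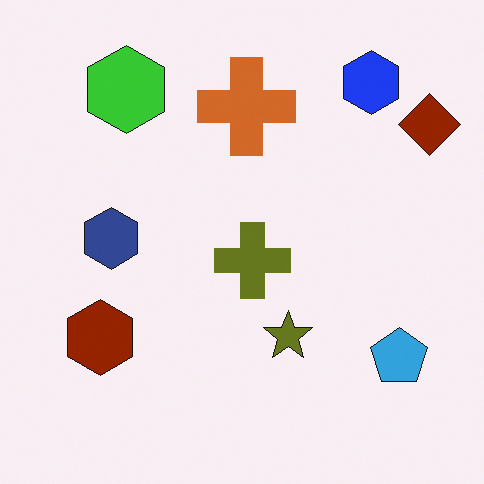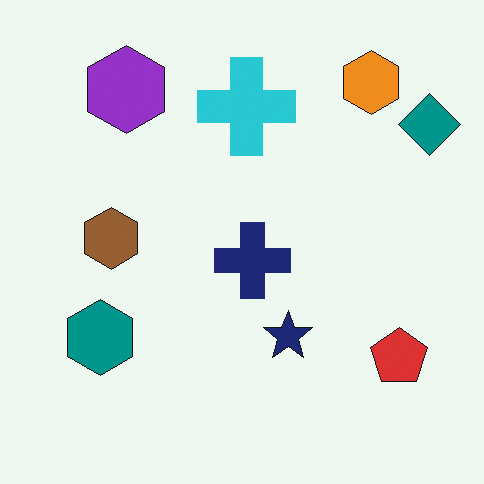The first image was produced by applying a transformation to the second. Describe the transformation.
This is the original image hue-shifted by a large amount.

Every shape's color has rotated by the same amount around the hue wheel — a uniform hue shift.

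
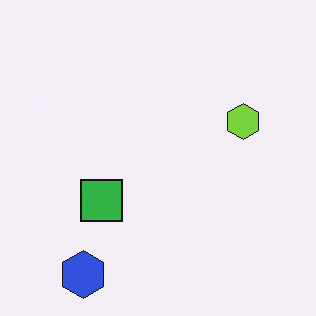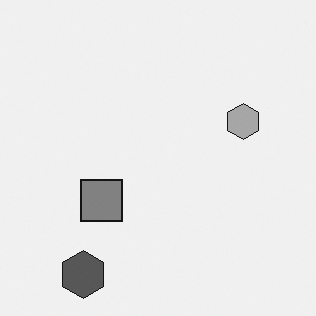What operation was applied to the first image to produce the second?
Converted to grayscale.

All color is removed — every shape is now a shade of grey.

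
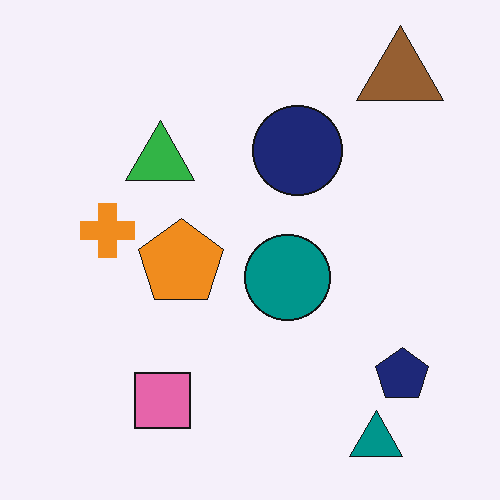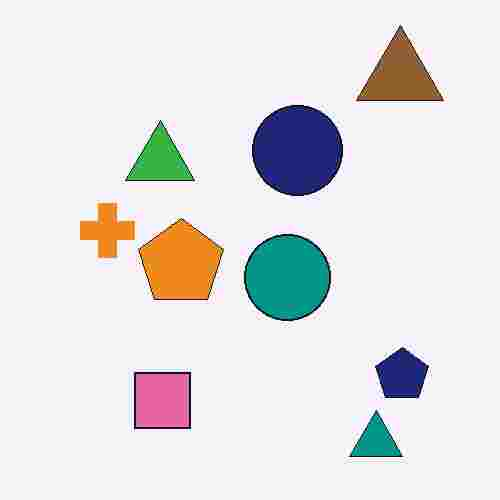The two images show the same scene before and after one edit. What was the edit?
It was heavily JPEG-compressed with obvious blocking artifacts.

Blocky 8×8 compression artifacts appear around shape edges and the flat background shows ringing — characteristic JPEG degradation.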